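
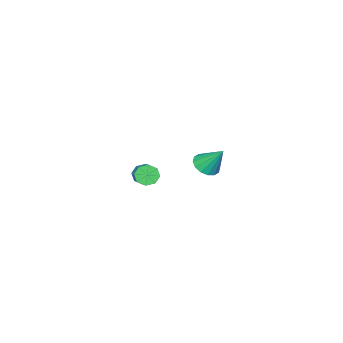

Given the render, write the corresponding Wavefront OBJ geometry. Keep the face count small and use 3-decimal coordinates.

v -0.877 -4.154 -3.002
v -0.34 -4.41 -3.352
v 0.515 -3.522 -2.687
v -0.023 -3.266 -2.338
v -0.568 -4.004 -3.601
v 0.286 -3.116 -2.936
v -0.978 -3.686 -3.499
v -0.123 -2.798 -2.835
v -1.328 -3.642 -3.106
v -0.474 -2.754 -2.442
v -1.415 -3.898 -2.653
v -0.56 -3.01 -1.988
v -1.186 -4.304 -2.404
v -0.332 -3.416 -1.739
v -0.777 -4.622 -2.505
v 0.078 -3.734 -1.841
v -0.426 -4.666 -2.898
v 0.428 -3.778 -2.234
v 3.003 2.902 2.126
v 3.523 3.369 1.801
v 2.937 3.858 3.394
v 3.169 3.507 1.679
v 2.771 3.483 1.676
v 2.436 3.303 1.794
v 2.252 3.016 2.001
v 2.27 2.698 2.241
v 2.484 2.435 2.45
v 2.837 2.297 2.572
v 3.235 2.321 2.575
v 3.571 2.501 2.457
v 3.754 2.788 2.251
v 3.737 3.106 2.01
f 2 1 5
f 2 5 3
f 3 5 6
f 3 6 4
f 5 1 7
f 5 7 6
f 6 7 8
f 6 8 4
f 7 1 9
f 7 9 8
f 8 9 10
f 8 10 4
f 9 1 11
f 9 11 10
f 10 11 12
f 10 12 4
f 11 1 13
f 11 13 12
f 12 13 14
f 12 14 4
f 13 1 15
f 13 15 14
f 14 15 16
f 14 16 4
f 15 1 17
f 15 17 16
f 16 17 18
f 16 18 4
f 17 1 2
f 17 2 18
f 18 2 3
f 18 3 4
f 20 19 22
f 20 22 21
f 22 19 23
f 22 23 21
f 23 19 24
f 23 24 21
f 24 19 25
f 24 25 21
f 25 19 26
f 25 26 21
f 26 19 27
f 26 27 21
f 27 19 28
f 27 28 21
f 28 19 29
f 28 29 21
f 29 19 30
f 29 30 21
f 30 19 31
f 30 31 21
f 31 19 32
f 31 32 21
f 32 19 20
f 32 20 21



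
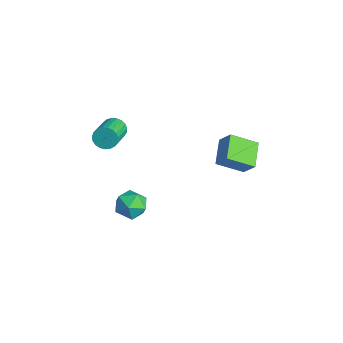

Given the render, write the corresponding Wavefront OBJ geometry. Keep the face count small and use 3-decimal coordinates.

v -1.428 -1.677 -4.251
v -0.887 -1.706 -3.326
v -2.513 -2.894 -3.654
v -1.972 -2.923 -2.729
v -2.552 -2.057 -2.984
v -1.882 -1.306 -3.353
v -1.518 -3.294 -3.627
v -0.848 -2.543 -3.996
v -0.943 -2.705 -2.94
v -1.582 -1.941 -2.543
v -1.818 -2.659 -4.437
v -2.457 -1.895 -4.04
v -0.771 4.367 0.307
v -1.187 2.831 1.212
v -0.077 4.748 1.274
v -0.493 3.213 2.179
v 0.613 3.587 -0.379
v 0.197 2.052 0.526
v 1.307 3.969 0.588
v 0.891 2.433 1.493
v -2.357 -2.962 3.15
v -1.944 -2.798 2.558
v -0.51 -3.814 3.278
v -0.923 -3.978 3.87
v -1.877 -2.567 2.749
v -0.442 -3.583 3.47
v -1.892 -2.404 3.01
v -0.457 -3.42 3.73
v -1.988 -2.337 3.294
v -0.553 -3.353 4.015
v -2.147 -2.379 3.554
v -0.713 -3.395 4.275
v -2.344 -2.521 3.744
v -0.909 -3.537 4.464
v -2.542 -2.74 3.831
v -1.107 -3.756 4.551
v -2.708 -2.996 3.8
v -1.274 -4.012 4.521
v -2.814 -3.247 3.657
v -1.379 -4.263 4.378
v -2.841 -3.449 3.426
v -1.406 -4.465 4.147
v -2.784 -3.566 3.148
v -1.349 -4.582 3.868
v -2.654 -3.579 2.869
v -1.219 -4.595 3.59
v -2.472 -3.485 2.639
v -1.037 -4.501 3.36
v -2.27 -3.301 2.498
v -0.835 -4.317 3.218
v -2.084 -3.058 2.469
v -0.649 -4.074 3.189
f 1 12 6
f 1 6 2
f 1 2 8
f 1 8 11
f 1 11 12
f 2 6 10
f 6 12 5
f 12 11 3
f 11 8 7
f 8 2 9
f 4 10 5
f 4 5 3
f 4 3 7
f 4 7 9
f 4 9 10
f 5 10 6
f 3 5 12
f 7 3 11
f 9 7 8
f 10 9 2
f 14 16 13
f 17 14 13
f 13 16 15
f 15 17 13
f 14 20 16
f 18 14 17
f 18 20 14
f 16 20 15
f 19 17 15
f 15 20 19
f 19 18 17
f 20 18 19
f 22 21 25
f 22 25 23
f 23 25 26
f 23 26 24
f 25 21 27
f 25 27 26
f 26 27 28
f 26 28 24
f 27 21 29
f 27 29 28
f 28 29 30
f 28 30 24
f 29 21 31
f 29 31 30
f 30 31 32
f 30 32 24
f 31 21 33
f 31 33 32
f 32 33 34
f 32 34 24
f 33 21 35
f 33 35 34
f 34 35 36
f 34 36 24
f 35 21 37
f 35 37 36
f 36 37 38
f 36 38 24
f 37 21 39
f 37 39 38
f 38 39 40
f 38 40 24
f 39 21 41
f 39 41 40
f 40 41 42
f 40 42 24
f 41 21 43
f 41 43 42
f 42 43 44
f 42 44 24
f 43 21 45
f 43 45 44
f 44 45 46
f 44 46 24
f 45 21 47
f 45 47 46
f 46 47 48
f 46 48 24
f 47 21 49
f 47 49 48
f 48 49 50
f 48 50 24
f 49 21 51
f 49 51 50
f 50 51 52
f 50 52 24
f 51 21 22
f 51 22 52
f 52 22 23
f 52 23 24



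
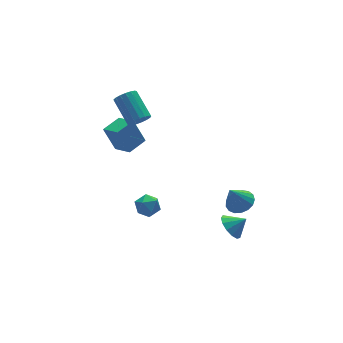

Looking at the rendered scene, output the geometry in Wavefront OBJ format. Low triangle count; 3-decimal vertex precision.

v -2.038 -0.119 -1.559
v -1.432 -0.667 -1.318
v -2.948 -1.153 -1.622
v -2.342 -1.701 -1.381
v -2.638 -1.123 -0.83
v -2.076 -0.484 -0.79
v -2.304 -1.336 -2.15
v -1.742 -0.697 -2.11
v -1.597 -1.419 -1.683
v -1.803 -1.288 -0.867
v -2.577 -0.532 -2.073
v -2.783 -0.401 -1.257
v -1.707 2.309 0.805
v -2.215 2.862 2.441
v -2.04 3.582 0.271
v -2.547 4.135 1.907
v -0.433 2.745 1.053
v -0.94 3.298 2.689
v -0.765 4.018 0.519
v -1.273 4.571 2.155
v -0.962 2.449 3.344
v -0.21 2.536 3.279
v -0.306 4.218 4.411
v -1.058 4.131 4.476
v -0.344 2.719 2.995
v -0.44 4.402 4.126
v -0.619 2.841 2.791
v -0.715 4.523 3.922
v -0.973 2.872 2.713
v -1.069 4.555 3.845
v -1.325 2.807 2.781
v -1.421 4.49 3.912
v -1.593 2.66 2.977
v -1.689 4.342 4.109
v -1.717 2.464 3.257
v -1.813 4.147 4.389
v -1.668 2.265 3.558
v -1.764 3.947 4.689
v -1.457 2.108 3.809
v -1.553 3.79 4.941
v -1.133 2.029 3.954
v -1.229 3.711 5.086
v -0.769 2.046 3.959
v -0.866 3.729 5.091
v -0.45 2.156 3.824
v -0.546 3.838 4.955
v -0.248 2.332 3.578
v -0.344 4.015 4.71
v 2.411 -2.714 -4.072
v 3.062 -2.383 -4.68
v 3.249 -3.066 -3.368
v 2.95 -1.981 -4.346
v 2.667 -1.811 -3.924
v 2.303 -1.928 -3.55
v 1.973 -2.294 -3.341
v 1.782 -2.793 -3.364
v 1.791 -3.268 -3.612
v 1.997 -3.566 -4.007
v 2.334 -3.594 -4.421
v 2.696 -3.342 -4.725
v 2.967 -2.891 -4.822
v 2.804 -3.05 -1.525
v 3.62 -3.155 -1.114
v 2.056 -3.09 -0.055
v 3.565 -2.719 -1.129
v 3.336 -2.358 -1.235
v 2.986 -2.155 -1.408
v 2.593 -2.158 -1.607
v 2.249 -2.364 -1.788
v 2.032 -2.728 -1.909
v 1.991 -3.165 -1.941
v 2.137 -3.576 -1.879
v 2.436 -3.866 -1.735
v 2.819 -3.969 -1.543
v 3.198 -3.862 -1.347
v 3.487 -3.568 -1.192
f 1 12 6
f 1 6 2
f 1 2 8
f 1 8 11
f 1 11 12
f 2 6 10
f 6 12 5
f 12 11 3
f 11 8 7
f 8 2 9
f 4 10 5
f 4 5 3
f 4 3 7
f 4 7 9
f 4 9 10
f 5 10 6
f 3 5 12
f 7 3 11
f 9 7 8
f 10 9 2
f 14 16 13
f 17 14 13
f 13 16 15
f 15 17 13
f 14 20 16
f 18 14 17
f 18 20 14
f 16 20 15
f 19 17 15
f 15 20 19
f 19 18 17
f 20 18 19
f 22 21 25
f 22 25 23
f 23 25 26
f 23 26 24
f 25 21 27
f 25 27 26
f 26 27 28
f 26 28 24
f 27 21 29
f 27 29 28
f 28 29 30
f 28 30 24
f 29 21 31
f 29 31 30
f 30 31 32
f 30 32 24
f 31 21 33
f 31 33 32
f 32 33 34
f 32 34 24
f 33 21 35
f 33 35 34
f 34 35 36
f 34 36 24
f 35 21 37
f 35 37 36
f 36 37 38
f 36 38 24
f 37 21 39
f 37 39 38
f 38 39 40
f 38 40 24
f 39 21 41
f 39 41 40
f 40 41 42
f 40 42 24
f 41 21 43
f 41 43 42
f 42 43 44
f 42 44 24
f 43 21 45
f 43 45 44
f 44 45 46
f 44 46 24
f 45 21 47
f 45 47 46
f 46 47 48
f 46 48 24
f 47 21 22
f 47 22 48
f 48 22 23
f 48 23 24
f 50 49 52
f 50 52 51
f 52 49 53
f 52 53 51
f 53 49 54
f 53 54 51
f 54 49 55
f 54 55 51
f 55 49 56
f 55 56 51
f 56 49 57
f 56 57 51
f 57 49 58
f 57 58 51
f 58 49 59
f 58 59 51
f 59 49 60
f 59 60 51
f 60 49 61
f 60 61 51
f 61 49 50
f 61 50 51
f 63 62 65
f 63 65 64
f 65 62 66
f 65 66 64
f 66 62 67
f 66 67 64
f 67 62 68
f 67 68 64
f 68 62 69
f 68 69 64
f 69 62 70
f 69 70 64
f 70 62 71
f 70 71 64
f 71 62 72
f 71 72 64
f 72 62 73
f 72 73 64
f 73 62 74
f 73 74 64
f 74 62 75
f 74 75 64
f 75 62 76
f 75 76 64
f 76 62 63
f 76 63 64



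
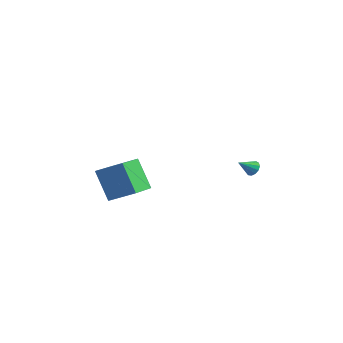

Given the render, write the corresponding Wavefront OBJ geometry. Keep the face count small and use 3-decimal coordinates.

v 3.341 4.407 -4.116
v 3.568 4.667 -3.675
v 2.959 3.533 -3.404
v 3.273 4.776 -3.7
v 2.999 4.767 -3.857
v 2.834 4.644 -4.096
v 2.83 4.446 -4.342
v 2.988 4.236 -4.515
v 3.258 4.08 -4.562
v 3.555 4.027 -4.468
v 3.783 4.096 -4.261
v 3.871 4.263 -4.008
v 3.791 4.476 -3.79
v 0.451 -4.7 -3.871
v -0.757 -4.451 -2.061
v -0.125 -2.798 -4.517
v -1.332 -2.548 -2.707
v 1.852 -3.992 -3.033
v 0.645 -3.742 -1.223
v 1.277 -2.089 -3.679
v 0.069 -1.84 -1.869
f 2 1 4
f 2 4 3
f 4 1 5
f 4 5 3
f 5 1 6
f 5 6 3
f 6 1 7
f 6 7 3
f 7 1 8
f 7 8 3
f 8 1 9
f 8 9 3
f 9 1 10
f 9 10 3
f 10 1 11
f 10 11 3
f 11 1 12
f 11 12 3
f 12 1 13
f 12 13 3
f 13 1 2
f 13 2 3
f 15 17 14
f 18 15 14
f 14 17 16
f 16 18 14
f 15 21 17
f 19 15 18
f 19 21 15
f 17 21 16
f 20 18 16
f 16 21 20
f 20 19 18
f 21 19 20



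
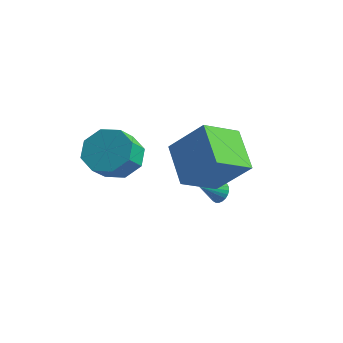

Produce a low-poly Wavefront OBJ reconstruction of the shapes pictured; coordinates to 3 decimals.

v 1.169 -0.703 0.498
v 2.491 -0.25 1.985
v 1.578 0.829 -0.332
v 2.899 1.283 1.154
v 2.601 -1.623 -0.494
v 3.922 -1.169 0.992
v 3.009 -0.09 -1.325
v 4.331 0.363 0.162
v 1.5 1.886 -3.11
v 1.735 1.56 -3.44
v 1.16 1.054 -2.53
v 1.883 1.594 -3.305
v 1.973 1.672 -3.141
v 1.99 1.782 -2.972
v 1.933 1.909 -2.824
v 1.81 2.032 -2.719
v 1.64 2.133 -2.675
v 1.448 2.196 -2.696
v 1.265 2.212 -2.78
v 1.117 2.179 -2.915
v 1.027 2.1 -3.08
v 1.009 1.99 -3.249
v 1.066 1.863 -3.397
v 1.189 1.74 -3.501
v 1.36 1.639 -3.546
v 1.551 1.576 -3.525
v -0.88 -1.222 -0.643
v -0.144 -1.677 -1.29
v 0.035 -2.533 -0.483
v -0.7 -2.078 0.163
v 0.188 -1.122 -0.775
v 0.367 -1.979 0.032
v -0.106 -0.626 -0.182
v 0.073 -1.482 0.624
v -0.853 -0.479 0.14
v -0.673 -1.335 0.946
v -1.615 -0.767 0.003
v -1.436 -1.623 0.81
v -1.947 -1.321 -0.512
v -1.768 -2.178 0.295
v -1.653 -1.818 -1.104
v -1.474 -2.674 -0.298
v -0.907 -1.965 -1.426
v -0.727 -2.821 -0.62
f 2 4 1
f 5 2 1
f 1 4 3
f 3 5 1
f 2 8 4
f 6 2 5
f 6 8 2
f 4 8 3
f 7 5 3
f 3 8 7
f 7 6 5
f 8 6 7
f 10 9 12
f 10 12 11
f 12 9 13
f 12 13 11
f 13 9 14
f 13 14 11
f 14 9 15
f 14 15 11
f 15 9 16
f 15 16 11
f 16 9 17
f 16 17 11
f 17 9 18
f 17 18 11
f 18 9 19
f 18 19 11
f 19 9 20
f 19 20 11
f 20 9 21
f 20 21 11
f 21 9 22
f 21 22 11
f 22 9 23
f 22 23 11
f 23 9 24
f 23 24 11
f 24 9 25
f 24 25 11
f 25 9 26
f 25 26 11
f 26 9 10
f 26 10 11
f 28 27 31
f 28 31 29
f 29 31 32
f 29 32 30
f 31 27 33
f 31 33 32
f 32 33 34
f 32 34 30
f 33 27 35
f 33 35 34
f 34 35 36
f 34 36 30
f 35 27 37
f 35 37 36
f 36 37 38
f 36 38 30
f 37 27 39
f 37 39 38
f 38 39 40
f 38 40 30
f 39 27 41
f 39 41 40
f 40 41 42
f 40 42 30
f 41 27 43
f 41 43 42
f 42 43 44
f 42 44 30
f 43 27 28
f 43 28 44
f 44 28 29
f 44 29 30



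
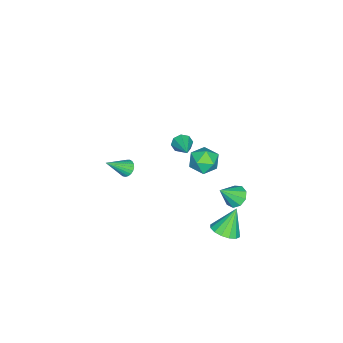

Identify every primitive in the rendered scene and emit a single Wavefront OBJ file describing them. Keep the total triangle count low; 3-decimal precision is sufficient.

v 2.041 3.677 3.795
v 2.948 3.794 3.824
v 2.232 2.346 3.176
v 3.139 2.463 3.205
v 2.667 2.349 3.98
v 2.549 3.171 4.363
v 2.631 2.969 2.637
v 2.513 3.791 3.02
v 3.312 3.356 3.109
v 3.335 2.973 3.939
v 1.845 3.167 3.061
v 1.868 2.784 3.891
v -0.706 0.345 0.717
v -0.311 0.093 0.295
v 0.526 1.195 1.363
v -0.511 0.503 0.139
v -0.825 0.82 0.32
v -1.07 0.859 0.734
v -1.101 0.597 1.138
v -0.901 0.188 1.295
v -0.586 -0.13 1.113
v -0.342 -0.169 0.699
v -1.736 3.242 -4.164
v -1.299 2.886 -4.688
v -0.924 2.578 -3.036
v -1.088 3.352 -4.565
v -1.18 3.767 -4.254
v -1.533 3.937 -3.901
v -1.98 3.781 -3.671
v -2.313 3.373 -3.671
v -2.376 2.904 -3.902
v -2.14 2.593 -4.256
v -1.714 2.586 -4.566
v 0.009 -2.76 -2.316
v 0.478 -2.634 -2.632
v 0.971 -3.6 -1.224
v 0.469 -2.447 -2.48
v 0.379 -2.315 -2.3
v 0.226 -2.259 -2.122
v 0.035 -2.29 -1.978
v -0.16 -2.402 -1.892
v -0.326 -2.577 -1.88
v -0.434 -2.783 -1.943
v -0.466 -2.985 -2.07
v -0.415 -3.149 -2.24
v -0.291 -3.245 -2.424
v -0.116 -3.257 -2.588
v 0.082 -3.184 -2.706
v 0.267 -3.037 -2.756
v 0.407 -2.843 -2.73
v 0.993 3.732 -4.487
v 1.695 3.378 -4.028
v 0.187 4.068 -2.993
v 1.798 3.835 -4.075
v 1.686 4.264 -4.232
v 1.388 4.551 -4.458
v 0.984 4.619 -4.691
v 0.583 4.449 -4.869
v 0.292 4.087 -4.945
v 0.188 3.63 -4.898
v 0.3 3.2 -4.741
v 0.598 2.913 -4.516
v 1.002 2.845 -4.283
v 1.403 3.015 -4.104
f 1 12 6
f 1 6 2
f 1 2 8
f 1 8 11
f 1 11 12
f 2 6 10
f 6 12 5
f 12 11 3
f 11 8 7
f 8 2 9
f 4 10 5
f 4 5 3
f 4 3 7
f 4 7 9
f 4 9 10
f 5 10 6
f 3 5 12
f 7 3 11
f 9 7 8
f 10 9 2
f 14 13 16
f 14 16 15
f 16 13 17
f 16 17 15
f 17 13 18
f 17 18 15
f 18 13 19
f 18 19 15
f 19 13 20
f 19 20 15
f 20 13 21
f 20 21 15
f 21 13 22
f 21 22 15
f 22 13 14
f 22 14 15
f 24 23 26
f 24 26 25
f 26 23 27
f 26 27 25
f 27 23 28
f 27 28 25
f 28 23 29
f 28 29 25
f 29 23 30
f 29 30 25
f 30 23 31
f 30 31 25
f 31 23 32
f 31 32 25
f 32 23 33
f 32 33 25
f 33 23 24
f 33 24 25
f 35 34 37
f 35 37 36
f 37 34 38
f 37 38 36
f 38 34 39
f 38 39 36
f 39 34 40
f 39 40 36
f 40 34 41
f 40 41 36
f 41 34 42
f 41 42 36
f 42 34 43
f 42 43 36
f 43 34 44
f 43 44 36
f 44 34 45
f 44 45 36
f 45 34 46
f 45 46 36
f 46 34 47
f 46 47 36
f 47 34 48
f 47 48 36
f 48 34 49
f 48 49 36
f 49 34 50
f 49 50 36
f 50 34 35
f 50 35 36
f 52 51 54
f 52 54 53
f 54 51 55
f 54 55 53
f 55 51 56
f 55 56 53
f 56 51 57
f 56 57 53
f 57 51 58
f 57 58 53
f 58 51 59
f 58 59 53
f 59 51 60
f 59 60 53
f 60 51 61
f 60 61 53
f 61 51 62
f 61 62 53
f 62 51 63
f 62 63 53
f 63 51 64
f 63 64 53
f 64 51 52
f 64 52 53



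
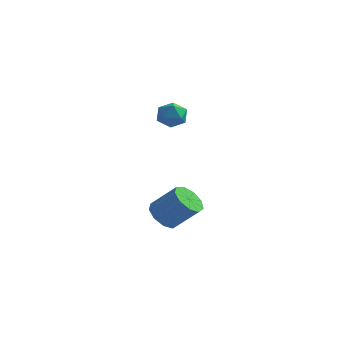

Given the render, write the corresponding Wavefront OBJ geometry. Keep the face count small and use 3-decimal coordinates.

v -3.566 -2.27 4.398
v -2.675 -2.399 4.075
v -4.105 -3.201 3.285
v -3.214 -3.33 2.962
v -3.474 -3.697 3.806
v -3.141 -3.121 4.494
v -3.639 -2.479 2.866
v -3.306 -1.903 3.554
v -2.72 -2.528 3.128
v -2.618 -3.281 3.709
v -4.162 -2.319 3.651
v -4.06 -3.072 4.232
v -3.73 -3.199 -3.876
v -2.981 -3.572 -4.574
v -1.521 -3.354 -3.122
v -2.27 -2.981 -2.424
v -3.035 -2.831 -4.63
v -1.575 -2.613 -3.179
v -3.415 -2.262 -4.334
v -1.955 -2.044 -2.883
v -3.942 -2.131 -3.823
v -2.482 -1.913 -2.372
v -4.37 -2.5 -3.337
v -2.91 -2.282 -1.886
v -4.499 -3.196 -3.103
v -3.038 -2.978 -1.652
v -4.268 -3.894 -3.23
v -2.808 -3.676 -1.779
v -3.785 -4.266 -3.66
v -2.325 -4.048 -2.209
v -3.277 -4.139 -4.19
v -1.817 -3.921 -2.739
f 1 12 6
f 1 6 2
f 1 2 8
f 1 8 11
f 1 11 12
f 2 6 10
f 6 12 5
f 12 11 3
f 11 8 7
f 8 2 9
f 4 10 5
f 4 5 3
f 4 3 7
f 4 7 9
f 4 9 10
f 5 10 6
f 3 5 12
f 7 3 11
f 9 7 8
f 10 9 2
f 14 13 17
f 14 17 15
f 15 17 18
f 15 18 16
f 17 13 19
f 17 19 18
f 18 19 20
f 18 20 16
f 19 13 21
f 19 21 20
f 20 21 22
f 20 22 16
f 21 13 23
f 21 23 22
f 22 23 24
f 22 24 16
f 23 13 25
f 23 25 24
f 24 25 26
f 24 26 16
f 25 13 27
f 25 27 26
f 26 27 28
f 26 28 16
f 27 13 29
f 27 29 28
f 28 29 30
f 28 30 16
f 29 13 31
f 29 31 30
f 30 31 32
f 30 32 16
f 31 13 14
f 31 14 32
f 32 14 15
f 32 15 16



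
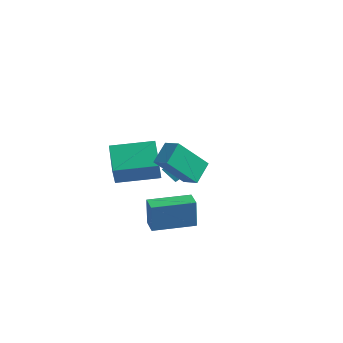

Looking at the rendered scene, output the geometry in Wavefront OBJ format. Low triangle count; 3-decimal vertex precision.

v -3.005 2.68 -0.876
v -2.405 3.611 -0.036
v -3.495 3.457 -1.387
v -2.895 4.387 -0.546
v -2.225 2.753 -1.514
v -1.625 3.683 -0.673
v -2.715 3.529 -2.024
v -2.115 4.46 -1.184
v -1.332 -0.654 -2.292
v -1.402 -0.613 -0.734
v 0.048 1.034 -2.274
v -0.022 1.075 -0.717
v -0.598 -1.255 -2.243
v -0.668 -1.214 -0.686
v 0.782 0.433 -2.226
v 0.712 0.474 -0.668
v -1.517 -2.778 1.499
v -1.156 -3.411 2.764
v -2.522 -1.757 2.298
v -2.161 -2.39 3.563
v 0.081 -1.39 1.737
v 0.442 -2.023 3.002
v -0.924 -0.369 2.536
v -0.563 -1.002 3.801
v 1.712 -3.095 4.19
v 1.586 -2.067 4.908
v 0.873 -2.984 3.883
v 0.747 -1.955 4.6
v 2.473 -1.865 2.56
v 2.347 -0.836 3.277
v 1.634 -1.753 2.252
v 1.508 -0.725 2.97
f 2 4 1
f 5 2 1
f 1 4 3
f 3 5 1
f 2 8 4
f 6 2 5
f 6 8 2
f 4 8 3
f 7 5 3
f 3 8 7
f 7 6 5
f 8 6 7
f 10 12 9
f 13 10 9
f 9 12 11
f 11 13 9
f 10 16 12
f 14 10 13
f 14 16 10
f 12 16 11
f 15 13 11
f 11 16 15
f 15 14 13
f 16 14 15
f 18 20 17
f 21 18 17
f 17 20 19
f 19 21 17
f 18 24 20
f 22 18 21
f 22 24 18
f 20 24 19
f 23 21 19
f 19 24 23
f 23 22 21
f 24 22 23
f 26 28 25
f 29 26 25
f 25 28 27
f 27 29 25
f 26 32 28
f 30 26 29
f 30 32 26
f 28 32 27
f 31 29 27
f 27 32 31
f 31 30 29
f 32 30 31



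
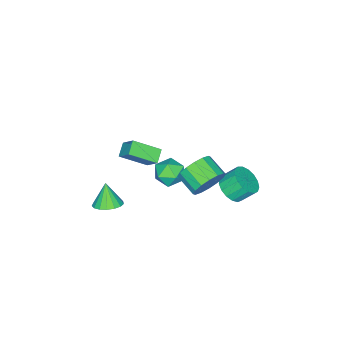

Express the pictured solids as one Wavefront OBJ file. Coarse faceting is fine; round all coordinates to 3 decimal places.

v 3.376 3.654 2.173
v 3.926 3.2 1.5
v 3.593 2.093 1.974
v 3.044 2.546 2.647
v 4.236 3.276 1.893
v 3.904 2.168 2.368
v 4.316 3.453 2.362
v 3.984 2.345 2.837
v 4.145 3.683 2.78
v 3.812 2.576 3.255
v 3.767 3.906 3.035
v 3.435 2.799 3.51
v 3.285 4.061 3.059
v 2.952 2.954 3.534
v 2.827 4.107 2.846
v 2.494 3 3.32
v 2.516 4.032 2.452
v 2.184 2.924 2.927
v 2.436 3.855 1.983
v 2.104 2.747 2.458
v 2.608 3.624 1.565
v 2.275 2.517 2.04
v 2.985 3.401 1.31
v 2.653 2.294 1.785
v 3.468 3.246 1.286
v 3.135 2.139 1.761
v 2.512 -3.156 -4.626
v 3.3 -3.103 -4.341
v 2.088 -3.584 -3.374
v 3.147 -2.739 -4.269
v 2.848 -2.47 -4.278
v 2.473 -2.358 -4.367
v 2.106 -2.429 -4.515
v 1.832 -2.667 -4.689
v 1.714 -3.016 -4.849
v 1.779 -3.398 -4.957
v 2.012 -3.724 -4.99
v 2.359 -3.92 -4.939
v 2.741 -3.941 -4.817
v 3.071 -3.782 -4.651
v 3.273 -3.48 -4.479
v -1.172 -1.058 -3.39
v -0.506 -0.413 -3.516
v -0.154 -1.987 -2.764
v 0.512 -1.342 -2.89
v -0.169 -1.196 -2.265
v -0.798 -0.621 -2.652
v 0.138 -1.779 -3.628
v -0.491 -1.204 -4.015
v 0.304 -0.859 -3.663
v 0.114 -0.498 -2.821
v -0.774 -1.902 -3.459
v -0.964 -1.541 -2.617
v -1.135 2.097 -3.309
v -0.409 2.64 -3.382
v -0.838 3.326 -2.565
v -1.565 2.783 -2.491
v -0.692 2.805 -3.669
v -1.121 3.491 -2.852
v -1.076 2.808 -3.874
v -1.506 3.494 -3.057
v -1.474 2.648 -3.949
v -1.904 3.333 -3.132
v -1.795 2.362 -3.877
v -2.224 3.047 -3.06
v -1.964 2.015 -3.675
v -2.394 2.7 -2.858
v -1.943 1.687 -3.389
v -2.373 2.372 -2.572
v -1.738 1.453 -3.085
v -2.167 2.138 -2.268
v -1.394 1.367 -2.832
v -1.824 2.052 -2.015
v -0.991 1.448 -2.688
v -1.42 2.133 -1.871
v -0.621 1.678 -2.686
v -1.051 2.363 -1.869
v -0.369 2.004 -2.827
v -0.798 2.689 -2.01
v -0.292 2.351 -3.078
v -0.722 3.037 -2.261
v 3.341 -1.472 2.508
v 3.576 -0.697 3.353
v 2.512 -0.349 1.707
v 2.747 0.427 2.551
v 4.033 -1.247 2.109
v 4.268 -0.471 2.953
v 3.204 -0.123 1.307
v 3.439 0.652 2.152
f 2 1 5
f 2 5 3
f 3 5 6
f 3 6 4
f 5 1 7
f 5 7 6
f 6 7 8
f 6 8 4
f 7 1 9
f 7 9 8
f 8 9 10
f 8 10 4
f 9 1 11
f 9 11 10
f 10 11 12
f 10 12 4
f 11 1 13
f 11 13 12
f 12 13 14
f 12 14 4
f 13 1 15
f 13 15 14
f 14 15 16
f 14 16 4
f 15 1 17
f 15 17 16
f 16 17 18
f 16 18 4
f 17 1 19
f 17 19 18
f 18 19 20
f 18 20 4
f 19 1 21
f 19 21 20
f 20 21 22
f 20 22 4
f 21 1 23
f 21 23 22
f 22 23 24
f 22 24 4
f 23 1 25
f 23 25 24
f 24 25 26
f 24 26 4
f 25 1 2
f 25 2 26
f 26 2 3
f 26 3 4
f 28 27 30
f 28 30 29
f 30 27 31
f 30 31 29
f 31 27 32
f 31 32 29
f 32 27 33
f 32 33 29
f 33 27 34
f 33 34 29
f 34 27 35
f 34 35 29
f 35 27 36
f 35 36 29
f 36 27 37
f 36 37 29
f 37 27 38
f 37 38 29
f 38 27 39
f 38 39 29
f 39 27 40
f 39 40 29
f 40 27 41
f 40 41 29
f 41 27 28
f 41 28 29
f 42 53 47
f 42 47 43
f 42 43 49
f 42 49 52
f 42 52 53
f 43 47 51
f 47 53 46
f 53 52 44
f 52 49 48
f 49 43 50
f 45 51 46
f 45 46 44
f 45 44 48
f 45 48 50
f 45 50 51
f 46 51 47
f 44 46 53
f 48 44 52
f 50 48 49
f 51 50 43
f 55 54 58
f 55 58 56
f 56 58 59
f 56 59 57
f 58 54 60
f 58 60 59
f 59 60 61
f 59 61 57
f 60 54 62
f 60 62 61
f 61 62 63
f 61 63 57
f 62 54 64
f 62 64 63
f 63 64 65
f 63 65 57
f 64 54 66
f 64 66 65
f 65 66 67
f 65 67 57
f 66 54 68
f 66 68 67
f 67 68 69
f 67 69 57
f 68 54 70
f 68 70 69
f 69 70 71
f 69 71 57
f 70 54 72
f 70 72 71
f 71 72 73
f 71 73 57
f 72 54 74
f 72 74 73
f 73 74 75
f 73 75 57
f 74 54 76
f 74 76 75
f 75 76 77
f 75 77 57
f 76 54 78
f 76 78 77
f 77 78 79
f 77 79 57
f 78 54 80
f 78 80 79
f 79 80 81
f 79 81 57
f 80 54 55
f 80 55 81
f 81 55 56
f 81 56 57
f 83 85 82
f 86 83 82
f 82 85 84
f 84 86 82
f 83 89 85
f 87 83 86
f 87 89 83
f 85 89 84
f 88 86 84
f 84 89 88
f 88 87 86
f 89 87 88



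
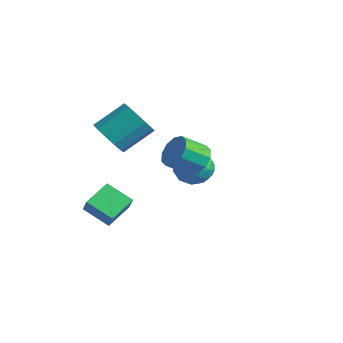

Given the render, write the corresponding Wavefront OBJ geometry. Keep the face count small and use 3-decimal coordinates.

v 1.85 -2.033 3.219
v 2.568 -1.993 3.672
v 2.128 -2.988 4.455
v 1.41 -3.027 4.001
v 2.219 -1.667 3.891
v 1.779 -2.661 4.674
v 1.73 -1.48 3.853
v 1.29 -2.474 4.636
v 1.286 -1.504 3.573
v 0.846 -2.499 4.355
v 1.058 -1.731 3.157
v 0.618 -2.725 3.94
v 1.132 -2.072 2.765
v 0.692 -3.067 3.548
v 1.481 -2.399 2.546
v 1.041 -3.393 3.329
v 1.97 -2.586 2.584
v 1.53 -3.58 3.367
v 2.414 -2.561 2.865
v 1.974 -3.556 3.647
v 2.642 -2.335 3.28
v 2.202 -3.329 4.063
v -3.674 -2.485 2.275
v -2.929 -2.222 1.599
v -2.481 -0.792 2.649
v -3.226 -1.055 3.325
v -3.415 -1.943 1.426
v -2.966 -0.513 2.476
v -3.983 -1.836 1.523
v -3.534 -0.406 2.573
v -4.453 -1.935 1.859
v -4.004 -0.505 2.908
v -4.676 -2.209 2.327
v -4.227 -0.779 3.376
v -4.581 -2.57 2.778
v -4.132 -1.14 3.828
v -4.198 -2.904 3.07
v -3.749 -1.474 4.12
v -3.649 -3.105 3.109
v -3.2 -1.675 4.159
v -3.108 -3.11 2.884
v -2.659 -1.679 3.934
v -2.747 -2.916 2.465
v -2.298 -1.485 3.515
v -2.68 -2.585 1.986
v -2.232 -1.154 3.036
v -2.146 1.981 -1.382
v -1.587 1.122 -1.202
v -3.033 1.698 0.022
v -2.474 0.839 0.202
v -2.029 1.776 0.286
v -1.481 1.951 -0.582
v -3.139 0.869 -0.598
v -2.591 1.044 -1.466
v -2.201 0.434 -0.717
v -1.515 0.995 -0.171
v -3.105 1.825 -1.009
v -2.419 2.386 -0.463
v -1.789 1.576 -1.415
v -2.831 1.244 0.235
v -2.57 1.795 0.284
v -2.241 1.29 0.39
v -1.726 2.064 -1.051
v -1.398 1.558 -0.945
v -1.658 1.943 -0.071
v -3.222 1.262 -0.235
v -2.894 0.756 -0.129
v -2.379 1.53 -1.57
v -2.05 1.025 -1.464
v -2.962 0.877 -1.109
v -1.821 0.667 -1.024
v -2.342 0.501 -0.199
v -2.733 0.518 -0.67
v -2.411 0.621 -1.18
v -1.418 0.997 -0.703
v -1.939 0.831 0.122
v -1.677 1.382 0.171
v -1.355 1.484 -0.339
v -1.778 0.593 -0.419
v -2.681 1.989 -1.302
v -3.202 1.823 -0.477
v -3.265 1.336 -0.841
v -2.943 1.438 -1.351
v -2.278 2.319 -0.981
v -2.799 2.153 -0.156
v -2.209 2.199 -0
v -1.887 2.302 -0.51
v -2.842 2.227 -0.761
v -4.046 -3.722 -2.079
v -4.276 -2.34 -1.541
v -2.797 -3.241 -2.778
v -3.027 -1.86 -2.24
v -3.473 -3.96 -1.22
v -3.703 -2.579 -0.682
v -2.224 -3.48 -1.919
v -2.454 -2.098 -1.381
f 2 1 5
f 2 5 3
f 3 5 6
f 3 6 4
f 5 1 7
f 5 7 6
f 6 7 8
f 6 8 4
f 7 1 9
f 7 9 8
f 8 9 10
f 8 10 4
f 9 1 11
f 9 11 10
f 10 11 12
f 10 12 4
f 11 1 13
f 11 13 12
f 12 13 14
f 12 14 4
f 13 1 15
f 13 15 14
f 14 15 16
f 14 16 4
f 15 1 17
f 15 17 16
f 16 17 18
f 16 18 4
f 17 1 19
f 17 19 18
f 18 19 20
f 18 20 4
f 19 1 21
f 19 21 20
f 20 21 22
f 20 22 4
f 21 1 2
f 21 2 22
f 22 2 3
f 22 3 4
f 24 23 27
f 24 27 25
f 25 27 28
f 25 28 26
f 27 23 29
f 27 29 28
f 28 29 30
f 28 30 26
f 29 23 31
f 29 31 30
f 30 31 32
f 30 32 26
f 31 23 33
f 31 33 32
f 32 33 34
f 32 34 26
f 33 23 35
f 33 35 34
f 34 35 36
f 34 36 26
f 35 23 37
f 35 37 36
f 36 37 38
f 36 38 26
f 37 23 39
f 37 39 38
f 38 39 40
f 38 40 26
f 39 23 41
f 39 41 40
f 40 41 42
f 40 42 26
f 41 23 43
f 41 43 42
f 42 43 44
f 42 44 26
f 43 23 45
f 43 45 44
f 44 45 46
f 44 46 26
f 45 23 24
f 45 24 46
f 46 24 25
f 46 25 26
f 47 84 63
f 84 58 87
f 63 87 52
f 84 87 63
f 47 63 59
f 63 52 64
f 59 64 48
f 63 64 59
f 47 59 68
f 59 48 69
f 68 69 54
f 59 69 68
f 47 68 80
f 68 54 83
f 80 83 57
f 68 83 80
f 47 80 84
f 80 57 88
f 84 88 58
f 80 88 84
f 48 64 75
f 64 52 78
f 75 78 56
f 64 78 75
f 52 87 65
f 87 58 86
f 65 86 51
f 87 86 65
f 58 88 85
f 88 57 81
f 85 81 49
f 88 81 85
f 57 83 82
f 83 54 70
f 82 70 53
f 83 70 82
f 54 69 74
f 69 48 71
f 74 71 55
f 69 71 74
f 50 76 62
f 76 56 77
f 62 77 51
f 76 77 62
f 50 62 60
f 62 51 61
f 60 61 49
f 62 61 60
f 50 60 67
f 60 49 66
f 67 66 53
f 60 66 67
f 50 67 72
f 67 53 73
f 72 73 55
f 67 73 72
f 50 72 76
f 72 55 79
f 76 79 56
f 72 79 76
f 51 77 65
f 77 56 78
f 65 78 52
f 77 78 65
f 49 61 85
f 61 51 86
f 85 86 58
f 61 86 85
f 53 66 82
f 66 49 81
f 82 81 57
f 66 81 82
f 55 73 74
f 73 53 70
f 74 70 54
f 73 70 74
f 56 79 75
f 79 55 71
f 75 71 48
f 79 71 75
f 90 92 89
f 93 90 89
f 89 92 91
f 91 93 89
f 90 96 92
f 94 90 93
f 94 96 90
f 92 96 91
f 95 93 91
f 91 96 95
f 95 94 93
f 96 94 95



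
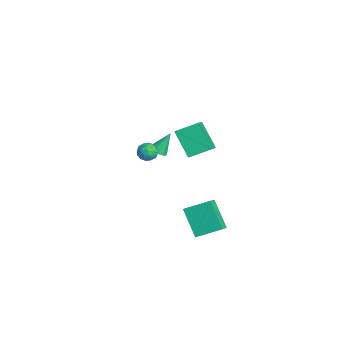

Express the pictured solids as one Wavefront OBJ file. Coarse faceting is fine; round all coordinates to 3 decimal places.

v 0.1 3.018 1.554
v -1.14 2.547 2.9
v 0.248 4.332 2.149
v -0.992 3.861 3.496
v 1.192 2.519 2.384
v -0.048 2.048 3.731
v 1.34 3.833 2.98
v 0.1 3.362 4.326
v -1.368 1.017 1.441
v -0.883 1.304 1.768
v -0.857 0.096 1.492
v -0.372 0.383 1.819
v -0.954 0.306 2.101
v -1.271 0.875 2.07
v -0.469 0.525 1.19
v -0.786 1.094 1.159
v -0.328 1 1.613
v -0.627 0.865 2.176
v -1.113 0.535 1.084
v -1.412 0.4 1.647
v -1.171 1.241 1.6
v -0.569 0.159 1.66
v -0.912 0.113 1.826
v -0.627 0.282 2.018
v -1.398 0.989 1.777
v -1.113 1.158 1.97
v -1.155 0.571 2.165
v -0.627 0.242 1.29
v -0.342 0.411 1.483
v -1.113 1.118 1.242
v -0.828 1.287 1.434
v -0.585 0.829 1.095
v -0.559 1.232 1.701
v -0.258 0.69 1.731
v -0.316 0.773 1.362
v -0.502 1.108 1.343
v -0.735 1.152 2.032
v -0.435 0.611 2.062
v -0.777 0.565 2.228
v -0.963 0.9 2.209
v -0.409 0.973 1.941
v -1.305 0.789 1.198
v -1.005 0.248 1.228
v -0.777 0.5 1.051
v -0.963 0.835 1.032
v -1.482 0.71 1.529
v -1.181 0.168 1.559
v -1.238 0.292 1.917
v -1.424 0.627 1.898
v -1.331 0.427 1.319
v -0.118 2.567 -3.177
v 0.255 4.026 -2.454
v -0.832 3.029 -3.74
v -0.459 4.488 -3.017
v 1.259 2.932 -4.623
v 1.632 4.391 -3.9
v 0.545 3.394 -5.186
v 0.918 4.853 -4.463
v -3.833 2.003 -0.783
v -3.259 2.137 -0.779
v -4.027 2.797 0.463
v -3.41 2.376 -0.955
v -3.695 2.496 -1.076
v -4.024 2.459 -1.104
v -4.293 2.278 -1.03
v -4.415 2.009 -0.877
v -4.353 1.738 -0.695
v -4.126 1.551 -0.54
v -3.805 1.508 -0.463
v -3.494 1.621 -0.487
v -3.29 1.856 -0.605
f 2 4 1
f 5 2 1
f 1 4 3
f 3 5 1
f 2 8 4
f 6 2 5
f 6 8 2
f 4 8 3
f 7 5 3
f 3 8 7
f 7 6 5
f 8 6 7
f 9 46 25
f 46 20 49
f 25 49 14
f 46 49 25
f 9 25 21
f 25 14 26
f 21 26 10
f 25 26 21
f 9 21 30
f 21 10 31
f 30 31 16
f 21 31 30
f 9 30 42
f 30 16 45
f 42 45 19
f 30 45 42
f 9 42 46
f 42 19 50
f 46 50 20
f 42 50 46
f 10 26 37
f 26 14 40
f 37 40 18
f 26 40 37
f 14 49 27
f 49 20 48
f 27 48 13
f 49 48 27
f 20 50 47
f 50 19 43
f 47 43 11
f 50 43 47
f 19 45 44
f 45 16 32
f 44 32 15
f 45 32 44
f 16 31 36
f 31 10 33
f 36 33 17
f 31 33 36
f 12 38 24
f 38 18 39
f 24 39 13
f 38 39 24
f 12 24 22
f 24 13 23
f 22 23 11
f 24 23 22
f 12 22 29
f 22 11 28
f 29 28 15
f 22 28 29
f 12 29 34
f 29 15 35
f 34 35 17
f 29 35 34
f 12 34 38
f 34 17 41
f 38 41 18
f 34 41 38
f 13 39 27
f 39 18 40
f 27 40 14
f 39 40 27
f 11 23 47
f 23 13 48
f 47 48 20
f 23 48 47
f 15 28 44
f 28 11 43
f 44 43 19
f 28 43 44
f 17 35 36
f 35 15 32
f 36 32 16
f 35 32 36
f 18 41 37
f 41 17 33
f 37 33 10
f 41 33 37
f 52 54 51
f 55 52 51
f 51 54 53
f 53 55 51
f 52 58 54
f 56 52 55
f 56 58 52
f 54 58 53
f 57 55 53
f 53 58 57
f 57 56 55
f 58 56 57
f 60 59 62
f 60 62 61
f 62 59 63
f 62 63 61
f 63 59 64
f 63 64 61
f 64 59 65
f 64 65 61
f 65 59 66
f 65 66 61
f 66 59 67
f 66 67 61
f 67 59 68
f 67 68 61
f 68 59 69
f 68 69 61
f 69 59 70
f 69 70 61
f 70 59 71
f 70 71 61
f 71 59 60
f 71 60 61



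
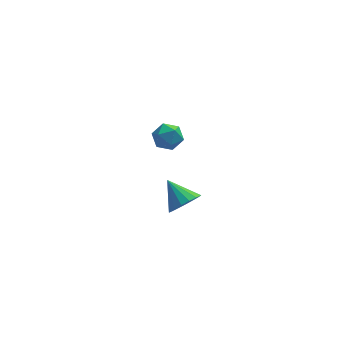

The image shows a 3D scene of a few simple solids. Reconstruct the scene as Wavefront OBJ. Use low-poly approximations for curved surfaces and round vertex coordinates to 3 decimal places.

v 1.613 3.313 0.74
v 2.399 3.367 0.389
v 1.221 2.433 -0.269
v 2.007 2.487 -0.62
v 1.9 2.089 0.137
v 2.142 2.633 0.761
v 1.478 3.167 -0.641
v 1.72 3.711 -0.017
v 2.315 3.277 -0.465
v 2.576 2.61 0.016
v 1.044 3.19 0.104
v 1.305 2.523 0.585
v 2.066 -3.575 0.907
v 2.466 -2.914 0.484
v 1.334 -2.565 1.793
v 2.113 -2.977 0.263
v 1.749 -3.176 0.19
v 1.458 -3.467 0.281
v 1.306 -3.782 0.515
v 1.329 -4.05 0.839
v 1.52 -4.209 1.179
v 1.837 -4.223 1.456
v 2.206 -4.088 1.608
v 2.543 -3.836 1.599
v 2.771 -3.524 1.432
v 2.837 -3.223 1.144
v 2.727 -3.003 0.802
f 1 12 6
f 1 6 2
f 1 2 8
f 1 8 11
f 1 11 12
f 2 6 10
f 6 12 5
f 12 11 3
f 11 8 7
f 8 2 9
f 4 10 5
f 4 5 3
f 4 3 7
f 4 7 9
f 4 9 10
f 5 10 6
f 3 5 12
f 7 3 11
f 9 7 8
f 10 9 2
f 14 13 16
f 14 16 15
f 16 13 17
f 16 17 15
f 17 13 18
f 17 18 15
f 18 13 19
f 18 19 15
f 19 13 20
f 19 20 15
f 20 13 21
f 20 21 15
f 21 13 22
f 21 22 15
f 22 13 23
f 22 23 15
f 23 13 24
f 23 24 15
f 24 13 25
f 24 25 15
f 25 13 26
f 25 26 15
f 26 13 27
f 26 27 15
f 27 13 14
f 27 14 15



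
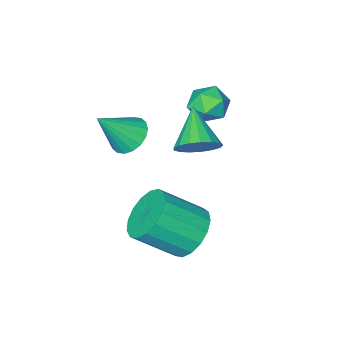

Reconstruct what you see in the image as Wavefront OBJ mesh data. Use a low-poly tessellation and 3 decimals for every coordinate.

v -1.605 0.074 0.788
v -1.058 0.25 0.338
v -0.595 -0.134 1.932
v -1.142 0.537 0.464
v -1.318 0.733 0.655
v -1.551 0.798 0.872
v -1.794 0.719 1.073
v -2 0.513 1.217
v -2.128 0.22 1.276
v -2.152 -0.101 1.238
v -2.067 -0.388 1.112
v -1.891 -0.584 0.921
v -1.659 -0.649 0.704
v -1.415 -0.57 0.503
v -1.209 -0.364 0.359
v -1.082 -0.072 0.3
v -2.325 2.72 1.779
v -1.857 2.911 2.32
v -2.895 1.62 2.661
v -2.144 3.109 2.382
v -2.473 3.218 2.306
v -2.767 3.213 2.109
v -2.96 3.095 1.837
v -3.008 2.891 1.551
v -2.9 2.647 1.318
v -2.659 2.421 1.19
v -2.343 2.262 1.198
v -2.022 2.209 1.338
v -1.771 2.272 1.58
v -1.646 2.438 1.867
v -1.678 2.669 2.134
v -1.525 3.531 -1.267
v -0.864 3.686 -1.916
v 0.287 3.024 -0.903
v -0.375 2.869 -0.253
v -0.863 4.063 -1.671
v 0.287 3.401 -0.657
v -1.015 4.318 -1.332
v 0.136 3.656 -0.319
v -1.283 4.392 -0.979
v -0.133 3.73 0.035
v -1.607 4.27 -0.691
v -0.457 3.608 0.322
v -1.912 3.978 -0.536
v -0.762 3.316 0.478
v -2.128 3.584 -0.548
v -0.978 2.922 0.466
v -2.207 3.177 -0.724
v -1.056 2.515 0.289
v -2.129 2.852 -1.025
v -0.978 2.19 -0.012
v -1.913 2.682 -1.381
v -0.762 2.02 -0.368
v -1.608 2.707 -1.711
v -0.457 2.045 -0.698
v -1.284 2.92 -1.939
v -0.134 2.258 -0.926
v -1.015 3.274 -2.013
v 0.135 2.612 -1
v -4.023 1.581 2.386
v -3.369 1.567 2.049
v -4.331 0.573 1.831
v -3.677 0.559 1.494
v -3.72 0.441 2.219
v -3.529 1.064 2.562
v -4.171 1.076 1.318
v -3.98 1.699 1.661
v -3.46 1.254 1.389
v -3.182 0.862 1.946
v -4.518 1.278 1.934
v -4.24 0.886 2.491
f 2 1 4
f 2 4 3
f 4 1 5
f 4 5 3
f 5 1 6
f 5 6 3
f 6 1 7
f 6 7 3
f 7 1 8
f 7 8 3
f 8 1 9
f 8 9 3
f 9 1 10
f 9 10 3
f 10 1 11
f 10 11 3
f 11 1 12
f 11 12 3
f 12 1 13
f 12 13 3
f 13 1 14
f 13 14 3
f 14 1 15
f 14 15 3
f 15 1 16
f 15 16 3
f 16 1 2
f 16 2 3
f 18 17 20
f 18 20 19
f 20 17 21
f 20 21 19
f 21 17 22
f 21 22 19
f 22 17 23
f 22 23 19
f 23 17 24
f 23 24 19
f 24 17 25
f 24 25 19
f 25 17 26
f 25 26 19
f 26 17 27
f 26 27 19
f 27 17 28
f 27 28 19
f 28 17 29
f 28 29 19
f 29 17 30
f 29 30 19
f 30 17 31
f 30 31 19
f 31 17 18
f 31 18 19
f 33 32 36
f 33 36 34
f 34 36 37
f 34 37 35
f 36 32 38
f 36 38 37
f 37 38 39
f 37 39 35
f 38 32 40
f 38 40 39
f 39 40 41
f 39 41 35
f 40 32 42
f 40 42 41
f 41 42 43
f 41 43 35
f 42 32 44
f 42 44 43
f 43 44 45
f 43 45 35
f 44 32 46
f 44 46 45
f 45 46 47
f 45 47 35
f 46 32 48
f 46 48 47
f 47 48 49
f 47 49 35
f 48 32 50
f 48 50 49
f 49 50 51
f 49 51 35
f 50 32 52
f 50 52 51
f 51 52 53
f 51 53 35
f 52 32 54
f 52 54 53
f 53 54 55
f 53 55 35
f 54 32 56
f 54 56 55
f 55 56 57
f 55 57 35
f 56 32 58
f 56 58 57
f 57 58 59
f 57 59 35
f 58 32 33
f 58 33 59
f 59 33 34
f 59 34 35
f 60 71 65
f 60 65 61
f 60 61 67
f 60 67 70
f 60 70 71
f 61 65 69
f 65 71 64
f 71 70 62
f 70 67 66
f 67 61 68
f 63 69 64
f 63 64 62
f 63 62 66
f 63 66 68
f 63 68 69
f 64 69 65
f 62 64 71
f 66 62 70
f 68 66 67
f 69 68 61



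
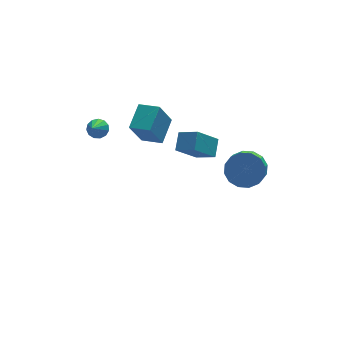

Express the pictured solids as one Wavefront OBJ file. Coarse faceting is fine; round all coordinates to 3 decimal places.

v 1.504 1.492 -1.688
v 1.985 2.342 -1.026
v 0.742 2.388 -2.286
v 1.223 3.238 -1.625
v 2.777 1.742 -2.935
v 3.258 2.592 -2.274
v 2.015 2.638 -3.534
v 2.496 3.488 -2.872
v -1.203 2.199 -0.657
v -2 1.805 1.01
v -0.299 3.345 0.046
v -1.096 2.951 1.713
v -0.324 1.369 -0.433
v -1.121 0.975 1.234
v 0.58 2.515 0.27
v -0.217 2.121 1.937
v 2.486 -3.597 1.076
v 3.336 -3.528 1.689
v 2.904 -4.314 2.376
v 2.054 -4.383 1.764
v 2.988 -3.162 1.889
v 2.556 -3.948 2.577
v 2.505 -2.912 1.872
v 2.074 -3.698 2.559
v 2.018 -2.846 1.641
v 1.586 -3.632 2.329
v 1.656 -2.981 1.259
v 1.224 -3.767 1.947
v 1.516 -3.281 0.828
v 1.084 -4.067 1.516
v 1.636 -3.666 0.464
v 1.204 -4.452 1.151
v 1.984 -4.032 0.263
v 1.552 -4.818 0.951
v 2.466 -4.282 0.281
v 2.035 -5.068 0.968
v 2.954 -4.348 0.511
v 2.522 -5.134 1.199
v 3.316 -4.213 0.893
v 2.884 -4.999 1.581
v 3.456 -3.913 1.324
v 3.024 -4.699 2.012
v -3.558 2.27 0.978
v -3.135 2.434 1.387
v -4.102 1.47 1.862
v -3.397 2.653 1.425
v -3.71 2.751 1.321
v -3.974 2.696 1.108
v -4.106 2.506 0.854
v -4.064 2.241 0.64
v -3.861 1.985 0.533
v -3.562 1.819 0.567
v -3.262 1.796 0.732
v -3.055 1.924 0.976
v -3.008 2.162 1.22
f 2 4 1
f 5 2 1
f 1 4 3
f 3 5 1
f 2 8 4
f 6 2 5
f 6 8 2
f 4 8 3
f 7 5 3
f 3 8 7
f 7 6 5
f 8 6 7
f 10 12 9
f 13 10 9
f 9 12 11
f 11 13 9
f 10 16 12
f 14 10 13
f 14 16 10
f 12 16 11
f 15 13 11
f 11 16 15
f 15 14 13
f 16 14 15
f 18 17 21
f 18 21 19
f 19 21 22
f 19 22 20
f 21 17 23
f 21 23 22
f 22 23 24
f 22 24 20
f 23 17 25
f 23 25 24
f 24 25 26
f 24 26 20
f 25 17 27
f 25 27 26
f 26 27 28
f 26 28 20
f 27 17 29
f 27 29 28
f 28 29 30
f 28 30 20
f 29 17 31
f 29 31 30
f 30 31 32
f 30 32 20
f 31 17 33
f 31 33 32
f 32 33 34
f 32 34 20
f 33 17 35
f 33 35 34
f 34 35 36
f 34 36 20
f 35 17 37
f 35 37 36
f 36 37 38
f 36 38 20
f 37 17 39
f 37 39 38
f 38 39 40
f 38 40 20
f 39 17 41
f 39 41 40
f 40 41 42
f 40 42 20
f 41 17 18
f 41 18 42
f 42 18 19
f 42 19 20
f 44 43 46
f 44 46 45
f 46 43 47
f 46 47 45
f 47 43 48
f 47 48 45
f 48 43 49
f 48 49 45
f 49 43 50
f 49 50 45
f 50 43 51
f 50 51 45
f 51 43 52
f 51 52 45
f 52 43 53
f 52 53 45
f 53 43 54
f 53 54 45
f 54 43 55
f 54 55 45
f 55 43 44
f 55 44 45



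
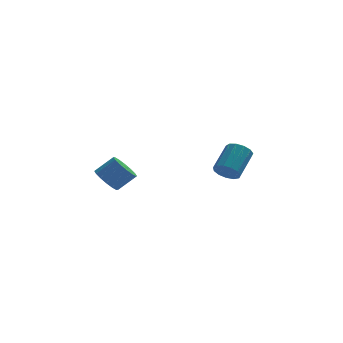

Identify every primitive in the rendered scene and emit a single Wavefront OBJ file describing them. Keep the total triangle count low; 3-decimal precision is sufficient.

v 3.424 2.16 -0.694
v 3.757 2.355 -1.205
v 4.448 3.396 -0.357
v 4.116 3.2 0.154
v 3.454 2.552 -1.199
v 4.146 3.592 -0.351
v 3.142 2.624 -1.033
v 3.834 3.664 -0.185
v 2.92 2.548 -0.76
v 3.611 3.589 0.089
v 2.858 2.349 -0.465
v 3.549 3.39 0.383
v 2.975 2.091 -0.243
v 3.667 3.131 0.605
v 3.236 1.854 -0.165
v 3.927 2.894 0.684
v 3.556 1.714 -0.254
v 4.247 2.754 0.594
v 3.834 1.716 -0.483
v 4.525 2.756 0.365
v 3.983 1.859 -0.779
v 4.674 2.899 0.069
v 3.954 2.097 -1.048
v 4.645 3.137 -0.2
v -1.927 -0.565 0.265
v -1.502 -0.339 -0.244
v -0.709 -0.23 0.466
v -1.133 -0.455 0.975
v -1.66 -0.04 -0.114
v -0.867 0.069 0.596
v -1.889 0.118 0.118
v -1.096 0.228 0.828
v -2.128 0.094 0.389
v -1.335 0.204 1.099
v -2.313 -0.107 0.626
v -1.52 0.003 1.336
v -2.395 -0.43 0.768
v -1.602 -0.321 1.478
v -2.351 -0.79 0.774
v -1.558 -0.681 1.484
v -2.193 -1.089 0.644
v -1.4 -0.98 1.354
v -1.964 -1.248 0.412
v -1.171 -1.138 1.122
v -1.725 -1.224 0.141
v -0.932 -1.114 0.851
v -1.54 -1.023 -0.096
v -0.747 -0.913 0.614
v -1.458 -0.699 -0.238
v -0.665 -0.59 0.472
f 2 1 5
f 2 5 3
f 3 5 6
f 3 6 4
f 5 1 7
f 5 7 6
f 6 7 8
f 6 8 4
f 7 1 9
f 7 9 8
f 8 9 10
f 8 10 4
f 9 1 11
f 9 11 10
f 10 11 12
f 10 12 4
f 11 1 13
f 11 13 12
f 12 13 14
f 12 14 4
f 13 1 15
f 13 15 14
f 14 15 16
f 14 16 4
f 15 1 17
f 15 17 16
f 16 17 18
f 16 18 4
f 17 1 19
f 17 19 18
f 18 19 20
f 18 20 4
f 19 1 21
f 19 21 20
f 20 21 22
f 20 22 4
f 21 1 23
f 21 23 22
f 22 23 24
f 22 24 4
f 23 1 2
f 23 2 24
f 24 2 3
f 24 3 4
f 26 25 29
f 26 29 27
f 27 29 30
f 27 30 28
f 29 25 31
f 29 31 30
f 30 31 32
f 30 32 28
f 31 25 33
f 31 33 32
f 32 33 34
f 32 34 28
f 33 25 35
f 33 35 34
f 34 35 36
f 34 36 28
f 35 25 37
f 35 37 36
f 36 37 38
f 36 38 28
f 37 25 39
f 37 39 38
f 38 39 40
f 38 40 28
f 39 25 41
f 39 41 40
f 40 41 42
f 40 42 28
f 41 25 43
f 41 43 42
f 42 43 44
f 42 44 28
f 43 25 45
f 43 45 44
f 44 45 46
f 44 46 28
f 45 25 47
f 45 47 46
f 46 47 48
f 46 48 28
f 47 25 49
f 47 49 48
f 48 49 50
f 48 50 28
f 49 25 26
f 49 26 50
f 50 26 27
f 50 27 28



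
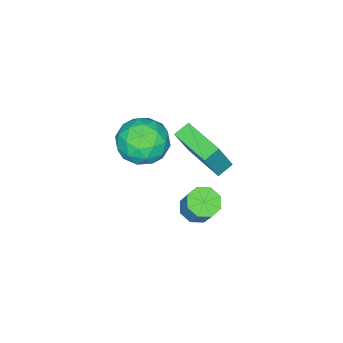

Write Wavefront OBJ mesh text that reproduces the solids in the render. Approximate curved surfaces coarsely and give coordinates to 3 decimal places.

v -1.764 -1.83 -0.759
v -0.919 -1.977 1.059
v -1.198 0.2 -0.858
v -0.353 0.053 0.959
v -1.027 -2.053 -1.119
v -0.182 -2.2 0.698
v -0.461 -0.023 -1.219
v 0.384 -0.17 0.599
v 1.667 -1.238 2.341
v 2.372 -1.408 1.322
v 1.328 -3.232 2.438
v 2.033 -3.402 1.419
v 2.564 -3.047 2.495
v 2.773 -1.814 2.435
v 0.927 -2.826 1.325
v 1.136 -1.593 1.265
v 1.915 -2.389 0.694
v 2.927 -2.526 1.417
v 0.773 -2.114 2.343
v 1.785 -2.251 3.066
v 2.049 -1.148 1.823
v 1.651 -3.492 1.937
v 1.963 -3.283 2.57
v 2.377 -3.383 1.971
v 2.285 -1.387 2.477
v 2.7 -1.487 1.878
v 2.812 -2.45 2.568
v 1 -3.153 1.882
v 1.415 -3.253 1.283
v 1.323 -1.257 1.789
v 1.737 -1.357 1.19
v 0.888 -2.19 1.192
v 2.195 -1.825 0.855
v 1.996 -2.996 0.912
v 1.346 -2.658 0.856
v 1.469 -1.933 0.821
v 2.79 -1.905 1.28
v 2.591 -3.077 1.337
v 2.903 -2.868 1.97
v 3.026 -2.144 1.934
v 2.521 -2.481 0.911
v 1.109 -1.563 2.423
v 0.91 -2.735 2.48
v 0.674 -2.496 1.826
v 0.797 -1.772 1.79
v 1.704 -1.644 2.848
v 1.505 -2.815 2.905
v 2.231 -2.707 2.939
v 2.354 -1.982 2.904
v 1.179 -2.159 2.849
v 0.03 -0.807 -3.732
v 0.759 -0.617 -4.03
v 1.079 0.016 -2.846
v 0.35 -0.173 -2.548
v 0.334 -0.182 -4.148
v 0.654 0.451 -2.964
v -0.269 -0.112 -4.022
v 0.051 0.521 -2.839
v -0.697 -0.449 -3.726
v -0.377 0.184 -2.543
v -0.699 -0.996 -3.434
v -0.379 -0.363 -2.25
v -0.274 -1.431 -3.316
v 0.046 -0.798 -2.132
v 0.329 -1.501 -3.441
v 0.649 -0.868 -2.258
v 0.757 -1.164 -3.737
v 1.077 -0.531 -2.554
f 2 4 1
f 5 2 1
f 1 4 3
f 3 5 1
f 2 8 4
f 6 2 5
f 6 8 2
f 4 8 3
f 7 5 3
f 3 8 7
f 7 6 5
f 8 6 7
f 9 46 25
f 46 20 49
f 25 49 14
f 46 49 25
f 9 25 21
f 25 14 26
f 21 26 10
f 25 26 21
f 9 21 30
f 21 10 31
f 30 31 16
f 21 31 30
f 9 30 42
f 30 16 45
f 42 45 19
f 30 45 42
f 9 42 46
f 42 19 50
f 46 50 20
f 42 50 46
f 10 26 37
f 26 14 40
f 37 40 18
f 26 40 37
f 14 49 27
f 49 20 48
f 27 48 13
f 49 48 27
f 20 50 47
f 50 19 43
f 47 43 11
f 50 43 47
f 19 45 44
f 45 16 32
f 44 32 15
f 45 32 44
f 16 31 36
f 31 10 33
f 36 33 17
f 31 33 36
f 12 38 24
f 38 18 39
f 24 39 13
f 38 39 24
f 12 24 22
f 24 13 23
f 22 23 11
f 24 23 22
f 12 22 29
f 22 11 28
f 29 28 15
f 22 28 29
f 12 29 34
f 29 15 35
f 34 35 17
f 29 35 34
f 12 34 38
f 34 17 41
f 38 41 18
f 34 41 38
f 13 39 27
f 39 18 40
f 27 40 14
f 39 40 27
f 11 23 47
f 23 13 48
f 47 48 20
f 23 48 47
f 15 28 44
f 28 11 43
f 44 43 19
f 28 43 44
f 17 35 36
f 35 15 32
f 36 32 16
f 35 32 36
f 18 41 37
f 41 17 33
f 37 33 10
f 41 33 37
f 52 51 55
f 52 55 53
f 53 55 56
f 53 56 54
f 55 51 57
f 55 57 56
f 56 57 58
f 56 58 54
f 57 51 59
f 57 59 58
f 58 59 60
f 58 60 54
f 59 51 61
f 59 61 60
f 60 61 62
f 60 62 54
f 61 51 63
f 61 63 62
f 62 63 64
f 62 64 54
f 63 51 65
f 63 65 64
f 64 65 66
f 64 66 54
f 65 51 67
f 65 67 66
f 66 67 68
f 66 68 54
f 67 51 52
f 67 52 68
f 68 52 53
f 68 53 54



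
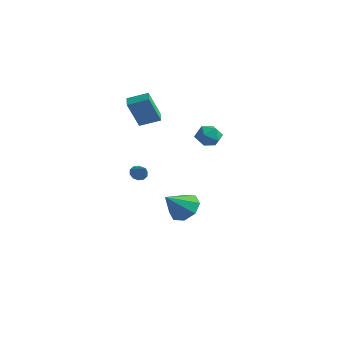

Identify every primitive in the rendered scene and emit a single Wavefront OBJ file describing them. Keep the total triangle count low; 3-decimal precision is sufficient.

v -3.635 2.437 1.64
v -3.701 1.603 3.323
v -2.754 3.217 2.061
v -2.82 2.383 3.745
v -3.04 1.897 1.395
v -3.106 1.063 3.079
v -2.159 2.677 1.817
v -2.225 1.843 3.5
v 3.364 0.909 2.356
v 4.094 0.903 2.624
v 3.266 -0.323 2.596
v 3.996 -0.329 2.864
v 3.438 0.038 3.263
v 3.499 0.8 3.115
v 3.861 -0.22 2.105
v 3.922 0.542 1.957
v 4.402 0.205 2.469
v 4.14 0.365 3.185
v 3.22 0.215 2.035
v 2.958 0.375 2.751
v -0.492 2.796 -4.271
v 0.074 2.204 -4.895
v -0.648 1.484 -3.169
v 0.513 2.594 -4.369
v 0.363 3.103 -3.786
v -0.289 3.431 -3.487
v -1.059 3.387 -3.647
v -1.498 2.997 -4.173
v -1.348 2.489 -4.757
v -0.696 2.16 -5.056
v -0.791 -0.317 -0.969
v -0.47 -0.249 -1.372
v 0.011 -0.563 -0.371
v -0.498 0.032 -1.219
v -0.638 0.18 -0.97
v -0.836 0.138 -0.721
v -1.018 -0.078 -0.567
v -1.112 -0.385 -0.566
v -1.084 -0.666 -0.719
v -0.944 -0.814 -0.968
v -0.746 -0.772 -1.217
v -0.564 -0.556 -1.371
f 2 4 1
f 5 2 1
f 1 4 3
f 3 5 1
f 2 8 4
f 6 2 5
f 6 8 2
f 4 8 3
f 7 5 3
f 3 8 7
f 7 6 5
f 8 6 7
f 9 20 14
f 9 14 10
f 9 10 16
f 9 16 19
f 9 19 20
f 10 14 18
f 14 20 13
f 20 19 11
f 19 16 15
f 16 10 17
f 12 18 13
f 12 13 11
f 12 11 15
f 12 15 17
f 12 17 18
f 13 18 14
f 11 13 20
f 15 11 19
f 17 15 16
f 18 17 10
f 22 21 24
f 22 24 23
f 24 21 25
f 24 25 23
f 25 21 26
f 25 26 23
f 26 21 27
f 26 27 23
f 27 21 28
f 27 28 23
f 28 21 29
f 28 29 23
f 29 21 30
f 29 30 23
f 30 21 22
f 30 22 23
f 32 31 34
f 32 34 33
f 34 31 35
f 34 35 33
f 35 31 36
f 35 36 33
f 36 31 37
f 36 37 33
f 37 31 38
f 37 38 33
f 38 31 39
f 38 39 33
f 39 31 40
f 39 40 33
f 40 31 41
f 40 41 33
f 41 31 42
f 41 42 33
f 42 31 32
f 42 32 33



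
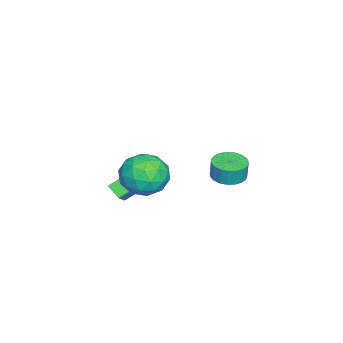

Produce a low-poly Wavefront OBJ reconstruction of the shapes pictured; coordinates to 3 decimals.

v 1.23 -3.346 1.471
v 0.9 -3.967 1.949
v 2.464 -3.201 2.51
v 2.134 -3.822 2.988
v 1.806 -4.098 0.892
v 1.476 -4.719 1.37
v 3.04 -3.953 1.931
v 2.71 -4.574 2.409
v -2.574 -0.348 0.523
v -1.851 -0.884 0.515
v -1.783 -0.808 1.53
v -2.506 -0.272 1.537
v -1.696 -0.545 0.479
v -1.629 -0.468 1.494
v -1.694 -0.172 0.451
v -1.627 -0.095 1.466
v -1.843 0.17 0.435
v -1.776 0.247 1.45
v -2.119 0.423 0.434
v -2.052 0.5 1.449
v -2.474 0.543 0.448
v -2.406 0.62 1.463
v -2.845 0.508 0.476
v -2.778 0.585 1.49
v -3.17 0.325 0.511
v -3.103 0.402 1.526
v -3.391 0.026 0.548
v -3.324 0.103 1.563
v -3.472 -0.338 0.581
v -3.404 -0.261 1.596
v -3.396 -0.704 0.604
v -3.329 -0.627 1.619
v -3.179 -1.008 0.613
v -3.112 -0.931 1.628
v -2.857 -1.199 0.606
v -2.79 -1.122 1.621
v -2.486 -1.242 0.585
v -2.419 -1.165 1.599
v -2.13 -1.131 0.553
v -2.063 -1.054 1.567
v 2.814 -1.842 3.06
v 3.976 -1.958 3.479
v 2.264 -3.442 4.141
v 3.426 -3.558 4.56
v 2.73 -2.596 4.919
v 3.069 -1.607 4.251
v 3.171 -3.793 3.369
v 3.51 -2.804 2.701
v 4.196 -3.164 3.671
v 3.924 -2.423 4.628
v 2.316 -2.977 2.992
v 2.044 -2.236 3.949
v 3.443 -1.759 3.175
v 2.797 -3.641 4.445
v 2.388 -3.075 4.656
v 3.071 -3.143 4.903
v 2.91 -1.553 3.628
v 3.593 -1.621 3.875
v 2.861 -1.996 4.721
v 2.647 -3.779 3.745
v 3.33 -3.847 3.992
v 3.169 -2.257 2.717
v 3.852 -2.325 2.964
v 3.379 -3.404 2.899
v 4.255 -2.536 3.534
v 3.933 -3.477 4.169
v 3.782 -3.615 3.469
v 3.982 -3.034 3.076
v 4.095 -2.101 4.097
v 3.773 -3.042 4.732
v 3.363 -2.476 4.943
v 3.563 -1.895 4.55
v 4.225 -2.81 4.209
v 2.467 -2.358 2.888
v 2.145 -3.299 3.523
v 2.677 -3.505 3.07
v 2.877 -2.924 2.677
v 2.307 -1.923 3.451
v 1.985 -2.864 4.086
v 2.258 -2.366 4.544
v 2.458 -1.785 4.151
v 2.015 -2.59 3.411
f 2 4 1
f 5 2 1
f 1 4 3
f 3 5 1
f 2 8 4
f 6 2 5
f 6 8 2
f 4 8 3
f 7 5 3
f 3 8 7
f 7 6 5
f 8 6 7
f 10 9 13
f 10 13 11
f 11 13 14
f 11 14 12
f 13 9 15
f 13 15 14
f 14 15 16
f 14 16 12
f 15 9 17
f 15 17 16
f 16 17 18
f 16 18 12
f 17 9 19
f 17 19 18
f 18 19 20
f 18 20 12
f 19 9 21
f 19 21 20
f 20 21 22
f 20 22 12
f 21 9 23
f 21 23 22
f 22 23 24
f 22 24 12
f 23 9 25
f 23 25 24
f 24 25 26
f 24 26 12
f 25 9 27
f 25 27 26
f 26 27 28
f 26 28 12
f 27 9 29
f 27 29 28
f 28 29 30
f 28 30 12
f 29 9 31
f 29 31 30
f 30 31 32
f 30 32 12
f 31 9 33
f 31 33 32
f 32 33 34
f 32 34 12
f 33 9 35
f 33 35 34
f 34 35 36
f 34 36 12
f 35 9 37
f 35 37 36
f 36 37 38
f 36 38 12
f 37 9 39
f 37 39 38
f 38 39 40
f 38 40 12
f 39 9 10
f 39 10 40
f 40 10 11
f 40 11 12
f 41 78 57
f 78 52 81
f 57 81 46
f 78 81 57
f 41 57 53
f 57 46 58
f 53 58 42
f 57 58 53
f 41 53 62
f 53 42 63
f 62 63 48
f 53 63 62
f 41 62 74
f 62 48 77
f 74 77 51
f 62 77 74
f 41 74 78
f 74 51 82
f 78 82 52
f 74 82 78
f 42 58 69
f 58 46 72
f 69 72 50
f 58 72 69
f 46 81 59
f 81 52 80
f 59 80 45
f 81 80 59
f 52 82 79
f 82 51 75
f 79 75 43
f 82 75 79
f 51 77 76
f 77 48 64
f 76 64 47
f 77 64 76
f 48 63 68
f 63 42 65
f 68 65 49
f 63 65 68
f 44 70 56
f 70 50 71
f 56 71 45
f 70 71 56
f 44 56 54
f 56 45 55
f 54 55 43
f 56 55 54
f 44 54 61
f 54 43 60
f 61 60 47
f 54 60 61
f 44 61 66
f 61 47 67
f 66 67 49
f 61 67 66
f 44 66 70
f 66 49 73
f 70 73 50
f 66 73 70
f 45 71 59
f 71 50 72
f 59 72 46
f 71 72 59
f 43 55 79
f 55 45 80
f 79 80 52
f 55 80 79
f 47 60 76
f 60 43 75
f 76 75 51
f 60 75 76
f 49 67 68
f 67 47 64
f 68 64 48
f 67 64 68
f 50 73 69
f 73 49 65
f 69 65 42
f 73 65 69



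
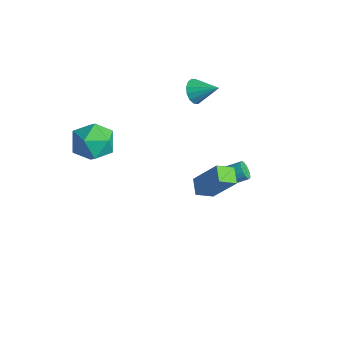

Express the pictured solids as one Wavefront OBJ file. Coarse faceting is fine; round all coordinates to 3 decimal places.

v 3.352 -0.32 1.113
v 3.1 -1.128 1.566
v 2.629 0.077 1.419
v 2.377 -0.73 1.872
v 4.323 0.25 2.668
v 4.071 -0.557 3.121
v 3.6 0.648 2.974
v 3.348 -0.16 3.427
v -2.27 2.797 2.561
v -1.95 2.969 1.939
v -1.27 3.463 3.259
v -2.185 3.25 2.007
v -2.443 3.41 2.224
v -2.654 3.406 2.531
v -2.763 3.238 2.846
v -2.739 2.953 3.084
v -2.59 2.626 3.182
v -2.356 2.345 3.114
v -2.098 2.185 2.897
v -1.886 2.189 2.59
v -1.778 2.356 2.275
v -1.801 2.642 2.037
v -2.443 -1.845 2.126
v -1.636 -2.595 2.512
v -3.364 -3.265 1.288
v -2.557 -4.015 1.674
v -3.288 -3.506 2.428
v -2.719 -2.628 2.945
v -2.281 -3.232 0.855
v -1.712 -2.354 1.372
v -1.536 -3.452 1.726
v -2.159 -3.622 2.698
v -2.841 -2.238 1.102
v -3.464 -2.408 2.074
v 0.615 1.324 -1.45
v 0.872 0.98 -1.157
v 1.882 2.551 -0.197
v 1.625 2.896 -0.49
v 1.017 1.009 -1.357
v 2.028 2.58 -0.397
v 1.071 1.11 -1.578
v 2.081 2.681 -0.619
v 1.019 1.26 -1.77
v 2.03 2.831 -0.81
v 0.875 1.425 -1.888
v 1.886 2.996 -0.929
v 0.672 1.567 -1.906
v 1.682 3.138 -0.947
v 0.455 1.653 -1.82
v 1.465 3.224 -0.86
v 0.275 1.664 -1.648
v 1.285 3.235 -0.689
v 0.173 1.598 -1.431
v 1.183 3.169 -0.472
v 0.172 1.468 -1.219
v 1.182 3.039 -0.259
v 0.272 1.306 -1.059
v 1.283 2.877 -0.099
v 0.451 1.148 -0.989
v 1.462 2.719 -0.029
v 0.668 1.03 -1.024
v 1.678 2.602 -0.065
f 2 4 1
f 5 2 1
f 1 4 3
f 3 5 1
f 2 8 4
f 6 2 5
f 6 8 2
f 4 8 3
f 7 5 3
f 3 8 7
f 7 6 5
f 8 6 7
f 10 9 12
f 10 12 11
f 12 9 13
f 12 13 11
f 13 9 14
f 13 14 11
f 14 9 15
f 14 15 11
f 15 9 16
f 15 16 11
f 16 9 17
f 16 17 11
f 17 9 18
f 17 18 11
f 18 9 19
f 18 19 11
f 19 9 20
f 19 20 11
f 20 9 21
f 20 21 11
f 21 9 22
f 21 22 11
f 22 9 10
f 22 10 11
f 23 34 28
f 23 28 24
f 23 24 30
f 23 30 33
f 23 33 34
f 24 28 32
f 28 34 27
f 34 33 25
f 33 30 29
f 30 24 31
f 26 32 27
f 26 27 25
f 26 25 29
f 26 29 31
f 26 31 32
f 27 32 28
f 25 27 34
f 29 25 33
f 31 29 30
f 32 31 24
f 36 35 39
f 36 39 37
f 37 39 40
f 37 40 38
f 39 35 41
f 39 41 40
f 40 41 42
f 40 42 38
f 41 35 43
f 41 43 42
f 42 43 44
f 42 44 38
f 43 35 45
f 43 45 44
f 44 45 46
f 44 46 38
f 45 35 47
f 45 47 46
f 46 47 48
f 46 48 38
f 47 35 49
f 47 49 48
f 48 49 50
f 48 50 38
f 49 35 51
f 49 51 50
f 50 51 52
f 50 52 38
f 51 35 53
f 51 53 52
f 52 53 54
f 52 54 38
f 53 35 55
f 53 55 54
f 54 55 56
f 54 56 38
f 55 35 57
f 55 57 56
f 56 57 58
f 56 58 38
f 57 35 59
f 57 59 58
f 58 59 60
f 58 60 38
f 59 35 61
f 59 61 60
f 60 61 62
f 60 62 38
f 61 35 36
f 61 36 62
f 62 36 37
f 62 37 38



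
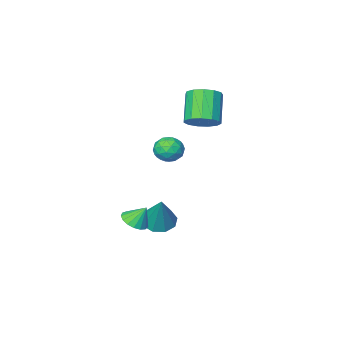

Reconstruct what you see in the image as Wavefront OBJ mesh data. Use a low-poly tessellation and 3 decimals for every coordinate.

v 1.489 -0.468 -2.458
v 2.15 0.027 -2.863
v 1.911 0.488 -0.602
v 1.601 0.333 -2.896
v 1 0.264 -2.724
v 0.628 -0.147 -2.428
v 0.658 -0.709 -2.145
v 1.078 -1.158 -2.009
v 1.69 -1.284 -2.083
v 2.208 -1.028 -2.333
v 2.39 -0.51 -2.641
v -1.559 -1.362 3.245
v -0.847 -1.985 3.164
v -1.588 -3.022 4.613
v -2.301 -2.398 4.695
v -0.683 -1.614 3.513
v -1.425 -2.651 4.962
v -0.798 -1.163 3.777
v -1.539 -2.199 5.227
v -1.154 -0.775 3.873
v -1.895 -1.811 5.322
v -1.639 -0.573 3.769
v -2.38 -1.61 5.218
v -2.098 -0.622 3.499
v -2.84 -1.658 4.948
v -2.387 -0.905 3.148
v -3.128 -1.942 4.598
v -2.413 -1.334 2.829
v -3.154 -2.371 4.278
v -2.167 -1.771 2.641
v -2.909 -2.808 4.091
v -1.729 -2.079 2.646
v -2.471 -3.115 4.095
v -1.237 -2.158 2.84
v -1.978 -3.195 4.29
v 3.855 1.26 -0.997
v 4.237 0.734 -0.604
v 3.425 1.66 -0.043
v 4.467 1.015 -0.619
v 4.556 1.353 -0.72
v 4.485 1.669 -0.885
v 4.27 1.892 -1.075
v 3.959 1.97 -1.247
v 3.625 1.885 -1.363
v 3.343 1.658 -1.394
v 3.178 1.339 -1.334
v 3.169 1.002 -1.198
v 3.316 0.724 -1.015
v 3.587 0.569 -0.828
v 3.92 0.573 -0.68
v 2.191 2.851 3.821
v 2.947 2.723 4.047
v 2.013 1.577 3.693
v 2.769 1.449 3.919
v 2.234 1.721 4.447
v 2.344 2.508 4.526
v 2.616 1.792 3.214
v 2.726 2.579 3.293
v 3.209 2.068 3.672
v 2.973 2.024 4.434
v 1.987 2.276 3.306
v 1.751 2.232 4.068
v 2.584 2.899 3.946
v 2.376 1.401 3.794
v 2.061 1.561 4.105
v 2.506 1.485 4.238
v 2.23 2.773 4.227
v 2.674 2.697 4.36
v 2.256 2.108 4.595
v 2.286 1.603 3.38
v 2.73 1.527 3.513
v 2.454 2.815 3.502
v 2.899 2.739 3.635
v 2.704 2.192 3.145
v 3.183 2.439 3.858
v 3.078 1.69 3.782
v 2.988 1.892 3.368
v 3.053 2.354 3.414
v 3.044 2.413 4.306
v 2.94 1.664 4.23
v 2.626 1.824 4.541
v 2.69 2.287 4.587
v 3.199 2.028 4.085
v 2.02 2.636 3.51
v 1.916 1.887 3.434
v 2.27 2.013 3.153
v 2.334 2.476 3.199
v 1.882 2.61 3.958
v 1.777 1.861 3.882
v 1.907 1.946 4.326
v 1.972 2.408 4.372
v 1.761 2.272 3.655
f 2 1 4
f 2 4 3
f 4 1 5
f 4 5 3
f 5 1 6
f 5 6 3
f 6 1 7
f 6 7 3
f 7 1 8
f 7 8 3
f 8 1 9
f 8 9 3
f 9 1 10
f 9 10 3
f 10 1 11
f 10 11 3
f 11 1 2
f 11 2 3
f 13 12 16
f 13 16 14
f 14 16 17
f 14 17 15
f 16 12 18
f 16 18 17
f 17 18 19
f 17 19 15
f 18 12 20
f 18 20 19
f 19 20 21
f 19 21 15
f 20 12 22
f 20 22 21
f 21 22 23
f 21 23 15
f 22 12 24
f 22 24 23
f 23 24 25
f 23 25 15
f 24 12 26
f 24 26 25
f 25 26 27
f 25 27 15
f 26 12 28
f 26 28 27
f 27 28 29
f 27 29 15
f 28 12 30
f 28 30 29
f 29 30 31
f 29 31 15
f 30 12 32
f 30 32 31
f 31 32 33
f 31 33 15
f 32 12 34
f 32 34 33
f 33 34 35
f 33 35 15
f 34 12 13
f 34 13 35
f 35 13 14
f 35 14 15
f 37 36 39
f 37 39 38
f 39 36 40
f 39 40 38
f 40 36 41
f 40 41 38
f 41 36 42
f 41 42 38
f 42 36 43
f 42 43 38
f 43 36 44
f 43 44 38
f 44 36 45
f 44 45 38
f 45 36 46
f 45 46 38
f 46 36 47
f 46 47 38
f 47 36 48
f 47 48 38
f 48 36 49
f 48 49 38
f 49 36 50
f 49 50 38
f 50 36 37
f 50 37 38
f 51 88 67
f 88 62 91
f 67 91 56
f 88 91 67
f 51 67 63
f 67 56 68
f 63 68 52
f 67 68 63
f 51 63 72
f 63 52 73
f 72 73 58
f 63 73 72
f 51 72 84
f 72 58 87
f 84 87 61
f 72 87 84
f 51 84 88
f 84 61 92
f 88 92 62
f 84 92 88
f 52 68 79
f 68 56 82
f 79 82 60
f 68 82 79
f 56 91 69
f 91 62 90
f 69 90 55
f 91 90 69
f 62 92 89
f 92 61 85
f 89 85 53
f 92 85 89
f 61 87 86
f 87 58 74
f 86 74 57
f 87 74 86
f 58 73 78
f 73 52 75
f 78 75 59
f 73 75 78
f 54 80 66
f 80 60 81
f 66 81 55
f 80 81 66
f 54 66 64
f 66 55 65
f 64 65 53
f 66 65 64
f 54 64 71
f 64 53 70
f 71 70 57
f 64 70 71
f 54 71 76
f 71 57 77
f 76 77 59
f 71 77 76
f 54 76 80
f 76 59 83
f 80 83 60
f 76 83 80
f 55 81 69
f 81 60 82
f 69 82 56
f 81 82 69
f 53 65 89
f 65 55 90
f 89 90 62
f 65 90 89
f 57 70 86
f 70 53 85
f 86 85 61
f 70 85 86
f 59 77 78
f 77 57 74
f 78 74 58
f 77 74 78
f 60 83 79
f 83 59 75
f 79 75 52
f 83 75 79



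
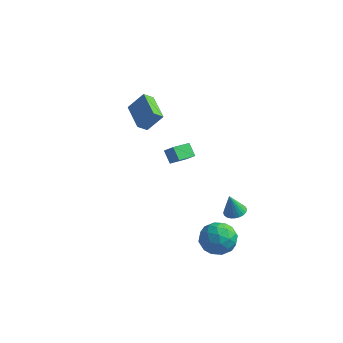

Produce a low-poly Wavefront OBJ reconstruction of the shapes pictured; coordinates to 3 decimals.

v 3.504 -0.051 -2.767
v 3.934 0.448 -2.6
v 3.236 -0.289 -1.373
v 3.706 0.581 -2.621
v 3.447 0.618 -2.664
v 3.196 0.554 -2.723
v 2.993 0.397 -2.789
v 2.867 0.172 -2.852
v 2.838 -0.087 -2.901
v 2.911 -0.341 -2.931
v 3.073 -0.55 -2.935
v 3.302 -0.684 -2.914
v 3.561 -0.721 -2.871
v 3.811 -0.656 -2.811
v 4.015 -0.499 -2.746
v 4.141 -0.274 -2.683
v 4.17 -0.015 -2.634
v 4.097 0.238 -2.604
v -4.751 2.424 1.647
v -3.973 2.94 2.743
v -4.387 2.932 1.148
v -3.609 3.449 2.244
v -3.371 1.091 1.296
v -2.593 1.608 2.392
v -3.007 1.6 0.797
v -2.229 2.116 1.893
v 3.441 -1.183 -3.016
v 4.059 -1.226 -4.005
v 2.901 -2.974 -3.275
v 3.519 -3.017 -4.264
v 4.067 -2.951 -3.236
v 4.401 -1.844 -3.076
v 2.559 -2.356 -4.204
v 2.893 -1.249 -4.044
v 3.514 -1.951 -4.739
v 4.446 -2.319 -4.141
v 2.514 -1.881 -3.139
v 3.446 -2.249 -2.541
v 3.797 -1.047 -3.488
v 3.163 -3.153 -3.792
v 3.485 -3.114 -3.188
v 3.848 -3.139 -3.769
v 3.998 -1.41 -2.942
v 4.361 -1.436 -3.523
v 4.366 -2.449 -3.071
v 2.599 -2.764 -3.757
v 2.962 -2.79 -4.338
v 3.112 -1.061 -3.511
v 3.475 -1.086 -4.092
v 2.594 -1.751 -4.209
v 3.84 -1.499 -4.501
v 3.523 -2.552 -4.653
v 2.959 -2.163 -4.618
v 3.155 -1.513 -4.524
v 4.388 -1.715 -4.149
v 4.071 -2.768 -4.301
v 4.393 -2.729 -3.697
v 4.589 -2.078 -3.603
v 4.068 -2.141 -4.581
v 2.889 -1.432 -2.979
v 2.572 -2.485 -3.131
v 2.371 -2.122 -3.677
v 2.567 -1.471 -3.583
v 3.437 -1.648 -2.627
v 3.12 -2.701 -2.779
v 3.805 -2.687 -2.756
v 4.001 -2.037 -2.662
v 2.892 -2.059 -2.699
v 1.546 -4.131 3.536
v 1.003 -3.786 4.165
v 1.932 -3.008 3.254
v 1.388 -2.664 3.883
v 2.132 -4.196 4.077
v 1.588 -3.852 4.706
v 2.517 -3.074 3.795
v 1.974 -2.729 4.424
f 2 1 4
f 2 4 3
f 4 1 5
f 4 5 3
f 5 1 6
f 5 6 3
f 6 1 7
f 6 7 3
f 7 1 8
f 7 8 3
f 8 1 9
f 8 9 3
f 9 1 10
f 9 10 3
f 10 1 11
f 10 11 3
f 11 1 12
f 11 12 3
f 12 1 13
f 12 13 3
f 13 1 14
f 13 14 3
f 14 1 15
f 14 15 3
f 15 1 16
f 15 16 3
f 16 1 17
f 16 17 3
f 17 1 18
f 17 18 3
f 18 1 2
f 18 2 3
f 20 22 19
f 23 20 19
f 19 22 21
f 21 23 19
f 20 26 22
f 24 20 23
f 24 26 20
f 22 26 21
f 25 23 21
f 21 26 25
f 25 24 23
f 26 24 25
f 27 64 43
f 64 38 67
f 43 67 32
f 64 67 43
f 27 43 39
f 43 32 44
f 39 44 28
f 43 44 39
f 27 39 48
f 39 28 49
f 48 49 34
f 39 49 48
f 27 48 60
f 48 34 63
f 60 63 37
f 48 63 60
f 27 60 64
f 60 37 68
f 64 68 38
f 60 68 64
f 28 44 55
f 44 32 58
f 55 58 36
f 44 58 55
f 32 67 45
f 67 38 66
f 45 66 31
f 67 66 45
f 38 68 65
f 68 37 61
f 65 61 29
f 68 61 65
f 37 63 62
f 63 34 50
f 62 50 33
f 63 50 62
f 34 49 54
f 49 28 51
f 54 51 35
f 49 51 54
f 30 56 42
f 56 36 57
f 42 57 31
f 56 57 42
f 30 42 40
f 42 31 41
f 40 41 29
f 42 41 40
f 30 40 47
f 40 29 46
f 47 46 33
f 40 46 47
f 30 47 52
f 47 33 53
f 52 53 35
f 47 53 52
f 30 52 56
f 52 35 59
f 56 59 36
f 52 59 56
f 31 57 45
f 57 36 58
f 45 58 32
f 57 58 45
f 29 41 65
f 41 31 66
f 65 66 38
f 41 66 65
f 33 46 62
f 46 29 61
f 62 61 37
f 46 61 62
f 35 53 54
f 53 33 50
f 54 50 34
f 53 50 54
f 36 59 55
f 59 35 51
f 55 51 28
f 59 51 55
f 70 72 69
f 73 70 69
f 69 72 71
f 71 73 69
f 70 76 72
f 74 70 73
f 74 76 70
f 72 76 71
f 75 73 71
f 71 76 75
f 75 74 73
f 76 74 75

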